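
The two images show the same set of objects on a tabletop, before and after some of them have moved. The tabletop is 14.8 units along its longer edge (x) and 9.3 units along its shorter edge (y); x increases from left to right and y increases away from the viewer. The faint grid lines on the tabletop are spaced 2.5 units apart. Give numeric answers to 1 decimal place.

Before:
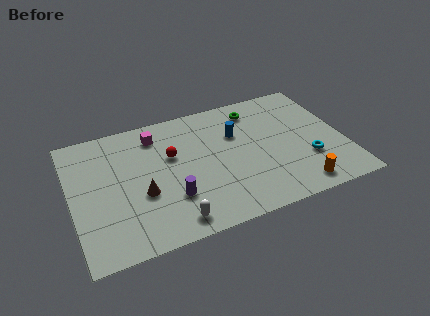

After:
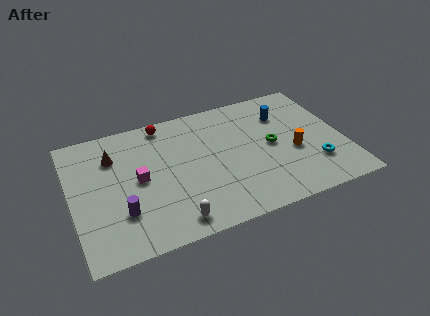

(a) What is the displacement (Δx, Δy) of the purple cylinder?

(-2.7, -0.1)

The purple cylinder started near (5.2, 2.8) and ended near (2.5, 2.7).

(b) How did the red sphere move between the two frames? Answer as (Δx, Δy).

(-0.2, 2.5)

The red sphere started near (5.5, 5.8) and ended near (5.3, 8.3).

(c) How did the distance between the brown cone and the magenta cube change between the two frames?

-1.7

Before: roughly 4.1 units apart; after: 2.4. That's 1.7 units closer together.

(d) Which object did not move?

the white capsule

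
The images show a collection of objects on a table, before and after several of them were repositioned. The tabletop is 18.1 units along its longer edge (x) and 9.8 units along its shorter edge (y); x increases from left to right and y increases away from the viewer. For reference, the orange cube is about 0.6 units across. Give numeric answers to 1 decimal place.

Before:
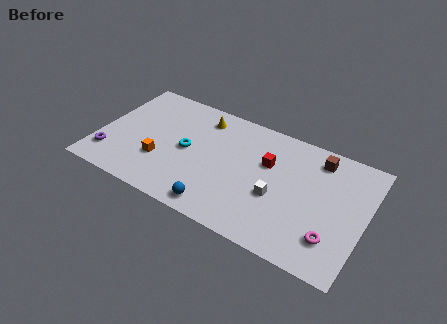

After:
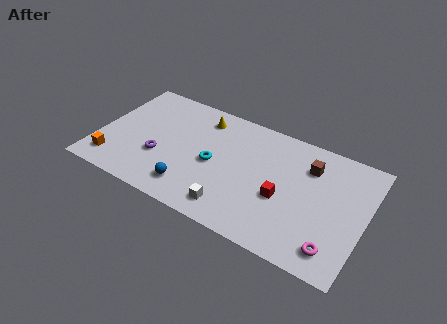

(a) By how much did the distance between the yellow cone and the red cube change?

+2.2

The distance was about 5.1 in the first image and 7.3 in the second, so they moved 2.2 units further apart.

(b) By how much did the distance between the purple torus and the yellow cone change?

-3.0

The distance was about 8.1 in the first image and 5.1 in the second, so they moved 3.0 units closer together.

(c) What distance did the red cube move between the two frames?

2.6

From (11.4, 6.3) to (12.7, 4.0), the red cube covered √(1.3² + 2.3²) ≈ 2.6 units.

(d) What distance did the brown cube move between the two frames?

1.0

The brown cube moved from about (14.6, 8.2) to (14.1, 7.3), a distance of √(0.5² + 0.9²) ≈ 1.0.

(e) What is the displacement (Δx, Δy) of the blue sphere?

(-2.0, 0.7)

The blue sphere started near (8.7, 1.2) and ended near (6.7, 1.9).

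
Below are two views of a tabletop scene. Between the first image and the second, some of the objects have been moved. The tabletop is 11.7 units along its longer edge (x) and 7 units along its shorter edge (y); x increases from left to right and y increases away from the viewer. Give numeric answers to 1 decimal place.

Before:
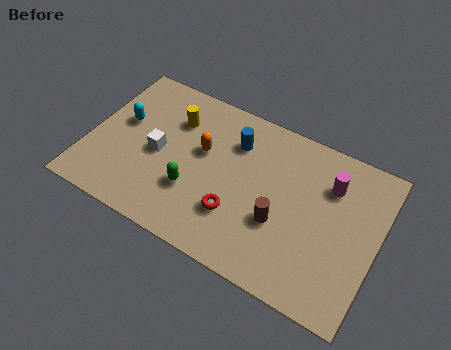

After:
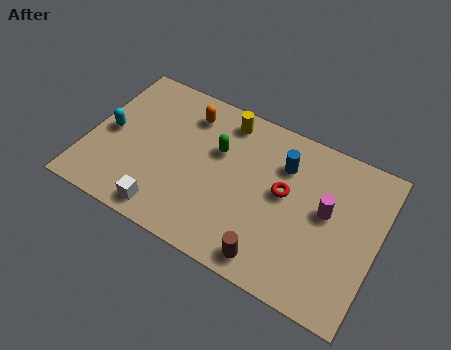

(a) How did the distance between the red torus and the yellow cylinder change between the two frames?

-0.8

Before: roughly 4.2 units apart; after: 3.4. That's 0.8 units closer together.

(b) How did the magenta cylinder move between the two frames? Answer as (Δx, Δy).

(0.0, -1.2)

From the two frames, the magenta cylinder sits at roughly (9.6, 5.1) before and (9.6, 3.9) after.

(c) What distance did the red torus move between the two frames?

2.5

The red torus moved from about (6.2, 2.1) to (7.9, 3.9), a distance of √(1.7² + 1.8²) ≈ 2.5.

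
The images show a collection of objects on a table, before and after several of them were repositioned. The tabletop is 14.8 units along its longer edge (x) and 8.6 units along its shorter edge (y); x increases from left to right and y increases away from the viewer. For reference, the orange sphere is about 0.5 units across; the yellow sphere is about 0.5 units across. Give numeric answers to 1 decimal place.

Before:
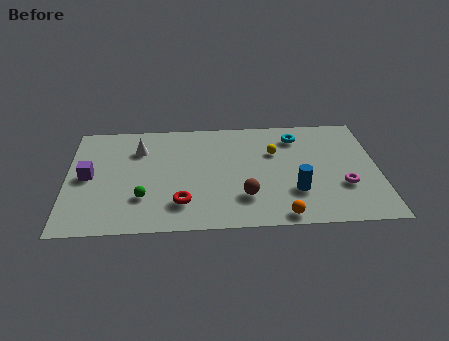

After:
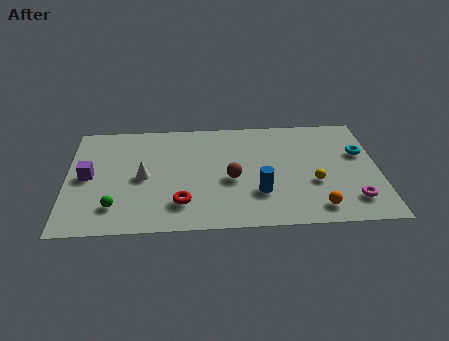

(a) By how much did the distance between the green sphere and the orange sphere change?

+2.8

Before: roughly 6.7 units apart; after: 9.5. That's 2.8 units further apart.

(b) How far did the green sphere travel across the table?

1.4

The green sphere moved from about (3.6, 2.5) to (2.3, 1.9), a distance of √(1.3² + 0.6²) ≈ 1.4.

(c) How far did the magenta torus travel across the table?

1.2

The magenta torus moved from about (13.1, 2.9) to (13.5, 1.8), a distance of √(0.4² + 1.1²) ≈ 1.2.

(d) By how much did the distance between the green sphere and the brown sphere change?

+1.0

Before: roughly 4.8 units apart; after: 5.8. That's 1.0 units further apart.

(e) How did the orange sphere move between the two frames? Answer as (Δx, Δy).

(1.7, 0.5)

From the two frames, the orange sphere sits at roughly (10.1, 0.8) before and (11.8, 1.3) after.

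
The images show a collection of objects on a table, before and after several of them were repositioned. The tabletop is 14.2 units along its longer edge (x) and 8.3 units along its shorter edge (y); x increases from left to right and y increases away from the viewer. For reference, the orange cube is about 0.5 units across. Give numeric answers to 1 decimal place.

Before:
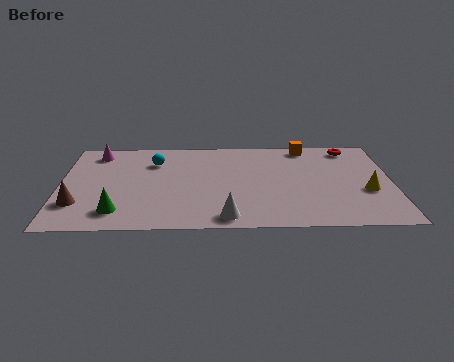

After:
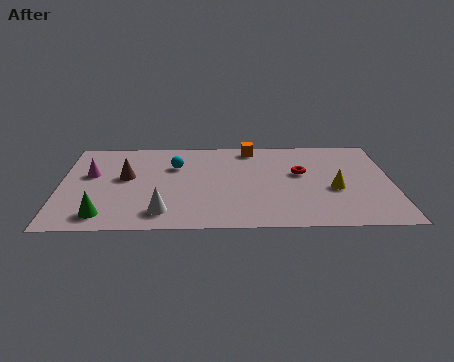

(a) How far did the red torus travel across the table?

3.2

The red torus moved from about (12.5, 7.2) to (10.3, 4.9), a distance of √(2.2² + 2.3²) ≈ 3.2.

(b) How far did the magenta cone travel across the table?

2.0

The magenta cone was near (1.5, 7.0) before and (1.3, 5.0) after, so it travelled √(0.2² + 2.0²) ≈ 2.0 units.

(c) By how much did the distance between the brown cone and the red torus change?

-5.2

Before: roughly 12.7 units apart; after: 7.5. That's 5.2 units closer together.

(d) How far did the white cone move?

2.7

The white cone moved from about (7.1, 1.0) to (4.4, 1.5), a distance of √(2.7² + 0.5²) ≈ 2.7.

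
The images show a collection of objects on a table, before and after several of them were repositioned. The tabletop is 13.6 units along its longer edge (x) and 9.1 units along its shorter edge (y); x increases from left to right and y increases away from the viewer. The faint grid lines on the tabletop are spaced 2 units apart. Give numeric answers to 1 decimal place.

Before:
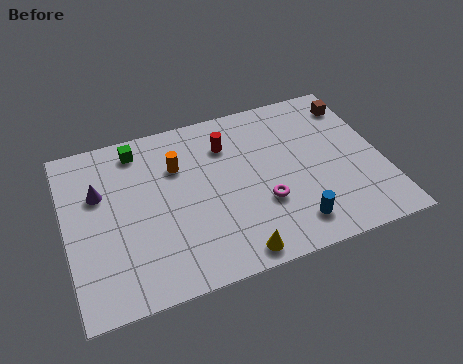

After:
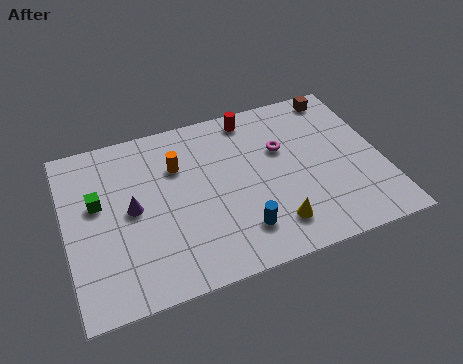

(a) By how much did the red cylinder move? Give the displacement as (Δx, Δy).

(1.2, 1.2)

From the two frames, the red cylinder sits at roughly (7.1, 6.8) before and (8.3, 8.0) after.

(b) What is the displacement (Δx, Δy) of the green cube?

(-1.9, -2.4)

The green cube was at about (3.3, 7.8) and moved to about (1.4, 5.4).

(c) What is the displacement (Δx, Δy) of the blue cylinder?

(-2.2, 0.4)

From the two frames, the blue cylinder sits at roughly (9.4, 1.6) before and (7.2, 2.0) after.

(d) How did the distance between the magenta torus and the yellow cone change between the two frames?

+1.4

Before: roughly 2.7 units apart; after: 4.1. That's 1.4 units further apart.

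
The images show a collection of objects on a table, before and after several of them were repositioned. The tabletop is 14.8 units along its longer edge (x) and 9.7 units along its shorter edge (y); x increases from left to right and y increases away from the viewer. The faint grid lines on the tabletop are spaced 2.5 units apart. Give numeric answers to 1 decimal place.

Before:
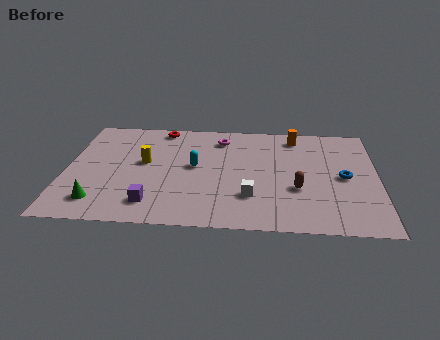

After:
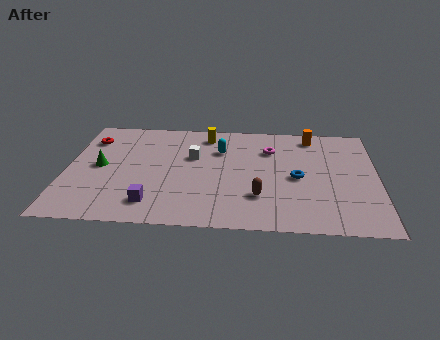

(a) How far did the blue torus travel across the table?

2.2

The blue torus moved from about (13.2, 4.7) to (11.0, 4.5), a distance of √(2.2² + 0.2²) ≈ 2.2.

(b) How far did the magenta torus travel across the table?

2.6

The magenta torus was near (7.3, 7.9) before and (9.7, 7.0) after, so it travelled √(2.4² + 0.9²) ≈ 2.6 units.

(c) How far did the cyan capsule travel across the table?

2.0

The cyan capsule moved from about (6.1, 5.2) to (7.3, 6.8), a distance of √(1.2² + 1.6²) ≈ 2.0.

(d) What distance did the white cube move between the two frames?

4.4

From (8.8, 2.7) to (6.0, 6.1), the white cube covered √(2.8² + 3.4²) ≈ 4.4 units.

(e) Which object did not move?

the purple cube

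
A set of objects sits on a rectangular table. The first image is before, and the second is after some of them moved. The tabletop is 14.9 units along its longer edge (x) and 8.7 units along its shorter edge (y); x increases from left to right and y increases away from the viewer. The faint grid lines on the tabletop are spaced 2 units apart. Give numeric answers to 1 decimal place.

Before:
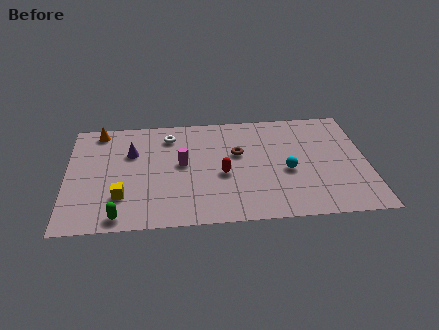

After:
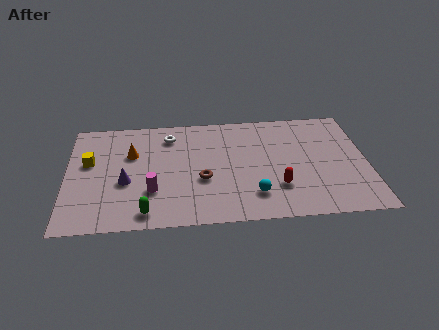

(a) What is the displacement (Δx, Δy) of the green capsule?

(1.3, 0.2)

The green capsule was at about (2.6, 0.9) and moved to about (3.9, 1.1).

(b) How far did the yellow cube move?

3.2

The yellow cube moved from about (2.7, 2.4) to (1.1, 5.2), a distance of √(1.6² + 2.8²) ≈ 3.2.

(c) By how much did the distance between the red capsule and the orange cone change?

+0.6

Before: roughly 7.3 units apart; after: 7.9. That's 0.6 units further apart.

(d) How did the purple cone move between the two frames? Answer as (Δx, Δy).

(-0.3, -2.3)

From the two frames, the purple cone sits at roughly (3.2, 5.8) before and (2.9, 3.5) after.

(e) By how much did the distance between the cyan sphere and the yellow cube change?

+0.4

The distance was about 8.3 in the first image and 8.7 in the second, so they moved 0.4 units further apart.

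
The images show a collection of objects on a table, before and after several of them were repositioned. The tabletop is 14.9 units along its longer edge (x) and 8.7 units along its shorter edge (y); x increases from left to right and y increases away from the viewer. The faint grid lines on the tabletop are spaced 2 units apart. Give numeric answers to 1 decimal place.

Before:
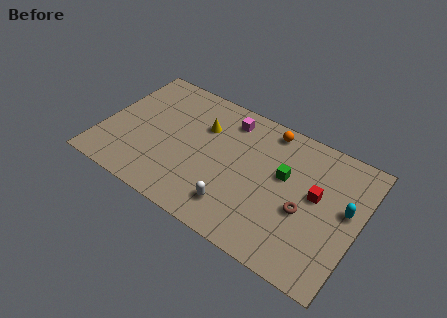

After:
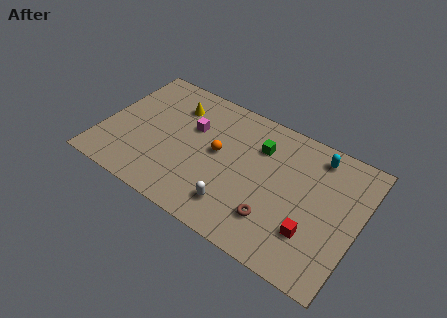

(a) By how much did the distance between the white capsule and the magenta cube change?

-0.6

The distance was about 5.6 in the first image and 5.0 in the second, so they moved 0.6 units closer together.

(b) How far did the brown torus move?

2.1

From (11.9, 3.6) to (10.4, 2.2), the brown torus covered √(1.5² + 1.4²) ≈ 2.1 units.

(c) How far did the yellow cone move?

1.9

The yellow cone was near (5.6, 6.0) before and (3.8, 6.6) after, so it travelled √(1.8² + 0.6²) ≈ 1.9 units.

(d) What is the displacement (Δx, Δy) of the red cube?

(0.1, -2.4)

From the two frames, the red cube sits at roughly (12.4, 4.9) before and (12.5, 2.5) after.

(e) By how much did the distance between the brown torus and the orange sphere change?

-0.4

Before: roughly 4.9 units apart; after: 4.5. That's 0.4 units closer together.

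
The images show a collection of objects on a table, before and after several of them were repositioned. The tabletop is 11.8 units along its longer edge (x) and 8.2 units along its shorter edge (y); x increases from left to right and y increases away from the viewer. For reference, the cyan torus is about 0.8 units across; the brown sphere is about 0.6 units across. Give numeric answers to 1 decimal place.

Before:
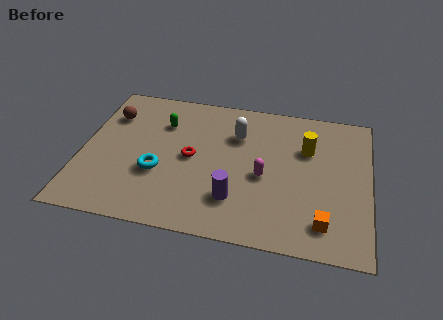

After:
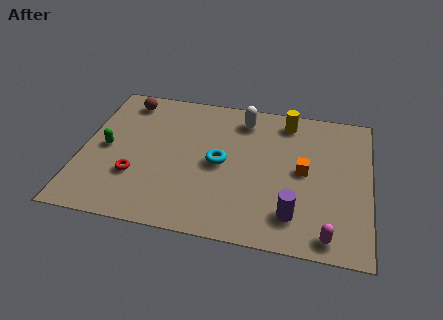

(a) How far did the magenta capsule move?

3.8

The magenta capsule was near (7.5, 3.6) before and (10.2, 0.9) after, so it travelled √(2.7² + 2.7²) ≈ 3.8 units.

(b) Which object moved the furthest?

the magenta capsule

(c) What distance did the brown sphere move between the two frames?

1.2

From (1.0, 6.0) to (1.6, 7.0), the brown sphere covered √(0.6² + 1.0²) ≈ 1.2 units.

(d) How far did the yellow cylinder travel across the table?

1.7

The yellow cylinder was near (9.2, 5.5) before and (8.3, 7.0) after, so it travelled √(0.9² + 1.5²) ≈ 1.7 units.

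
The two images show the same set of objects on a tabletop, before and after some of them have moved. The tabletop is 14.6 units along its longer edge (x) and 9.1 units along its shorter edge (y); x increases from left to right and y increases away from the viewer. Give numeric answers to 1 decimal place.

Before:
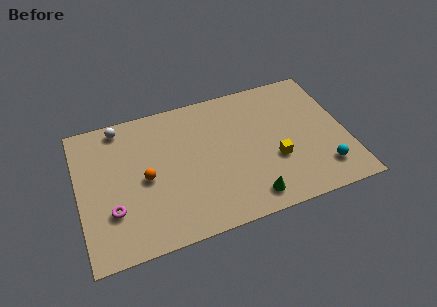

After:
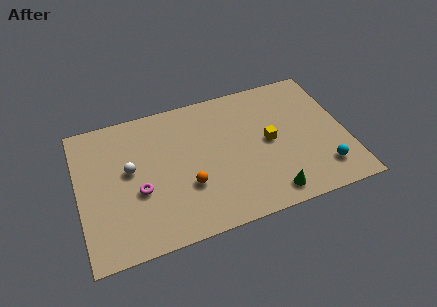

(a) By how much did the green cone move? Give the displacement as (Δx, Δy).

(1.1, -0.1)

The green cone was at about (9.0, 1.3) and moved to about (10.1, 1.2).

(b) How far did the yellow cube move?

1.3

From (10.6, 3.3) to (10.4, 4.6), the yellow cube covered √(0.2² + 1.3²) ≈ 1.3 units.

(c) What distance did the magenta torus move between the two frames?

1.7

The magenta torus was near (1.7, 2.8) before and (3.2, 3.6) after, so it travelled √(1.5² + 0.8²) ≈ 1.7 units.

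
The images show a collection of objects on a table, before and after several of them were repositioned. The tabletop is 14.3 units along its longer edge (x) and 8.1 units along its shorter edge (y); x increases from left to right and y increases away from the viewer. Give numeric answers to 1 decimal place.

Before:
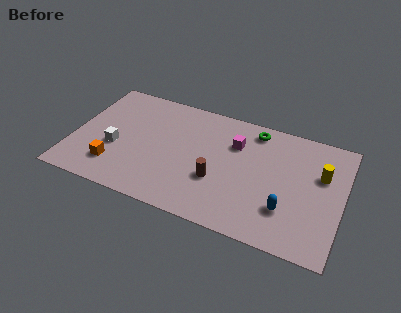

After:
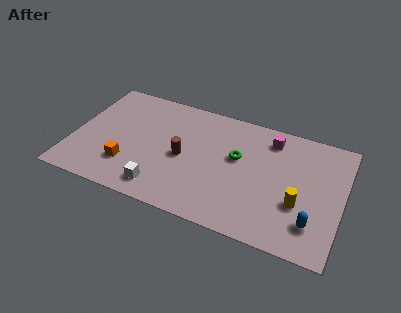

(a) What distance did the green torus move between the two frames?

2.3

The green torus was near (9.4, 7.0) before and (8.7, 4.8) after, so it travelled √(0.7² + 2.2²) ≈ 2.3 units.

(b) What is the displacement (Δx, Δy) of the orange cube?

(0.7, 0.3)

The orange cube was at about (2.4, 1.9) and moved to about (3.1, 2.2).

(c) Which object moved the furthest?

the white cube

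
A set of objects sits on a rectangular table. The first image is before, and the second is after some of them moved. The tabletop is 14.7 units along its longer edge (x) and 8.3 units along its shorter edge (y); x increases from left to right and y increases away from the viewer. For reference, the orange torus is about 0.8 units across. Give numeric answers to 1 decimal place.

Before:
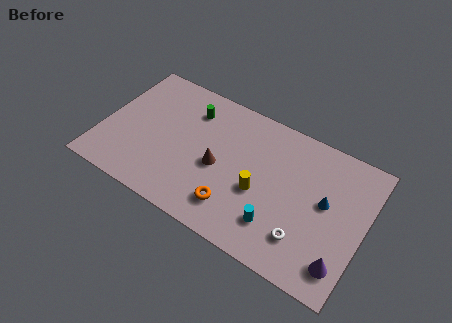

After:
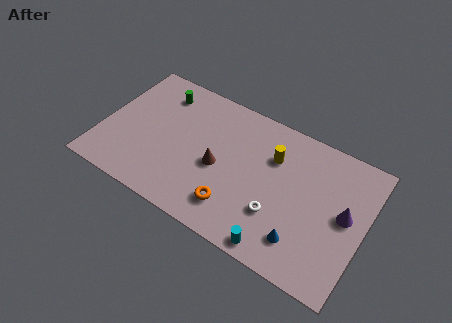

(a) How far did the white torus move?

1.7

The white torus was near (11.7, 2.0) before and (10.1, 2.6) after, so it travelled √(1.6² + 0.6²) ≈ 1.7 units.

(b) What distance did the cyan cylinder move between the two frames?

1.2

The cyan cylinder moved from about (10.2, 2.0) to (10.4, 0.8), a distance of √(0.2² + 1.2²) ≈ 1.2.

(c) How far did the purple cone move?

2.8

The purple cone was near (13.8, 1.6) before and (13.6, 4.4) after, so it travelled √(0.2² + 2.8²) ≈ 2.8 units.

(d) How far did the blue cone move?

2.9

The blue cone moved from about (12.5, 4.6) to (11.6, 1.8), a distance of √(0.9² + 2.8²) ≈ 2.9.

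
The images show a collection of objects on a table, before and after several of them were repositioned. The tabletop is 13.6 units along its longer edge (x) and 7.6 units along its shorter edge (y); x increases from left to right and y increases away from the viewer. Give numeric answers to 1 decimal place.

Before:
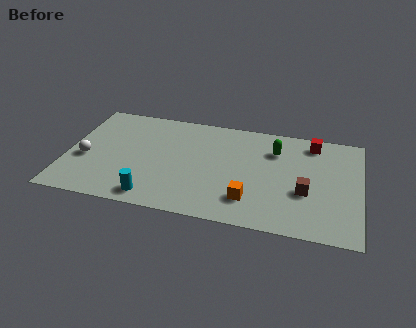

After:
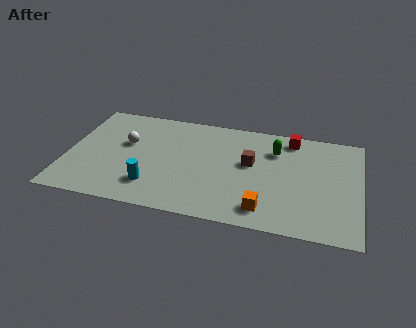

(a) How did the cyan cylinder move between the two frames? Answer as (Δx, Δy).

(-0.1, 0.8)

The cyan cylinder started near (4.2, 1.0) and ended near (4.1, 1.8).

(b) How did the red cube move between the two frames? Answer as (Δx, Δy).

(-1.0, 0.1)

From the two frames, the red cube sits at roughly (11.3, 6.5) before and (10.3, 6.6) after.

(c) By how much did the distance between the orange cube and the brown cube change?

+0.5

They were about 2.7 units apart before and 3.2 after — 0.5 units further apart.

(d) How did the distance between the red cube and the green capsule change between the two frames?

-0.7

They were about 1.9 units apart before and 1.2 after — 0.7 units closer together.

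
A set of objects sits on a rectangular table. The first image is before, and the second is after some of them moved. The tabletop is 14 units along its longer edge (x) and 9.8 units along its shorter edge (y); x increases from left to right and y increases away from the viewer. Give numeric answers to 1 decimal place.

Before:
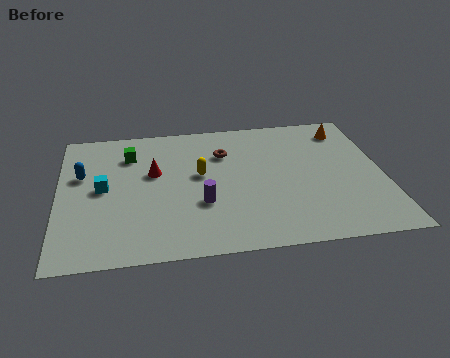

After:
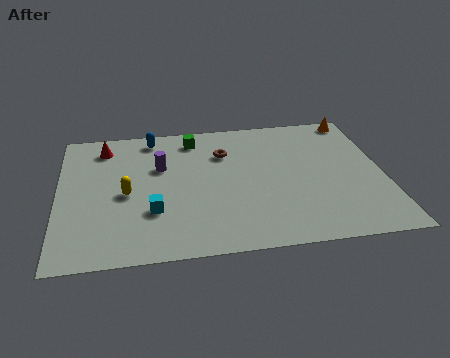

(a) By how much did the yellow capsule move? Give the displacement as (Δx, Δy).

(-3.2, -1.0)

From the two frames, the yellow capsule sits at roughly (6.1, 5.5) before and (2.9, 4.5) after.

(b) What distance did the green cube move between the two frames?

2.9

The green cube moved from about (3.1, 7.4) to (5.9, 8.3), a distance of √(2.8² + 0.9²) ≈ 2.9.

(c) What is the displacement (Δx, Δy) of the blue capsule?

(3.1, 2.5)

The blue capsule was at about (1.0, 6.1) and moved to about (4.1, 8.6).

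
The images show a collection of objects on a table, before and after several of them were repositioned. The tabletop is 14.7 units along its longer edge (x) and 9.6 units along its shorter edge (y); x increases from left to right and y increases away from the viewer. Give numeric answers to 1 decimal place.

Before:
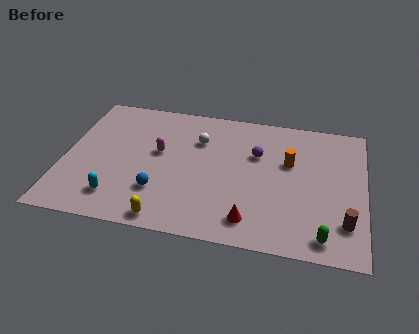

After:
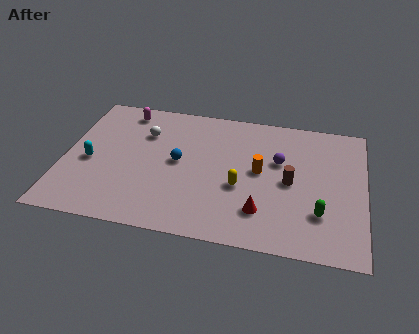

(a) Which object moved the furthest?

the yellow capsule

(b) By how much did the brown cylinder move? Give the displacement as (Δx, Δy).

(-2.7, 2.3)

From the two frames, the brown cylinder sits at roughly (13.8, 2.3) before and (11.1, 4.6) after.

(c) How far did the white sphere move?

2.7

From (6.5, 6.8) to (3.8, 6.8), the white sphere covered √(2.7² + 0.0²) ≈ 2.7 units.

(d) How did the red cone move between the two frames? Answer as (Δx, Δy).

(0.5, 0.7)

From the two frames, the red cone sits at roughly (9.3, 1.6) before and (9.8, 2.3) after.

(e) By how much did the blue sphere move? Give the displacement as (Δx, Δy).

(0.8, 2.3)

The blue sphere started near (4.8, 2.7) and ended near (5.6, 5.0).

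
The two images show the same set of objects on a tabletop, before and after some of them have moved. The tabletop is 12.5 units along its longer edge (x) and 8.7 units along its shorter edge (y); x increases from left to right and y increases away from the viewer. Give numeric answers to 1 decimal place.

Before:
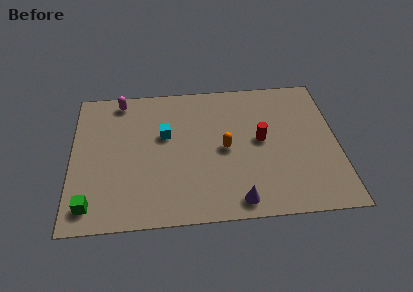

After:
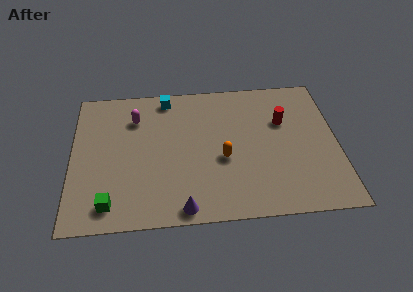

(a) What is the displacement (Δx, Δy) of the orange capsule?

(-0.1, -0.6)

The orange capsule started near (7.2, 4.2) and ended near (7.1, 3.6).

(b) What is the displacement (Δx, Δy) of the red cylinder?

(1.1, 1.1)

The red cylinder was at about (8.9, 4.6) and moved to about (10.0, 5.7).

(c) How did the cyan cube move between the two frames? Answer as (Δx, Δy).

(0.1, 2.4)

From the two frames, the cyan cube sits at roughly (4.4, 5.3) before and (4.5, 7.7) after.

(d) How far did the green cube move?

0.9

From (0.9, 1.3) to (1.8, 1.3), the green cube covered √(0.9² + 0.0²) ≈ 0.9 units.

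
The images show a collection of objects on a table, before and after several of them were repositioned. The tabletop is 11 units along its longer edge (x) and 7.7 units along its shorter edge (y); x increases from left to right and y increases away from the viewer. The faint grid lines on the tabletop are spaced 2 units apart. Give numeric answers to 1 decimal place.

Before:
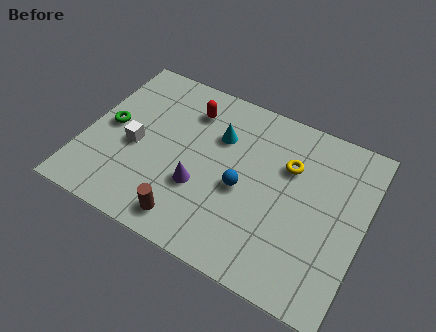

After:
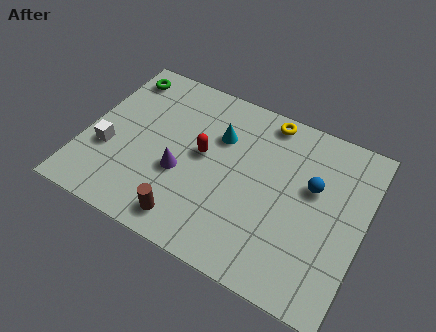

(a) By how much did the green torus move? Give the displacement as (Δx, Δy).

(0.0, 2.6)

The green torus started near (0.9, 3.9) and ended near (0.9, 6.5).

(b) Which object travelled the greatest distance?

the blue sphere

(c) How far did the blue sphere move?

2.9

From (6.3, 3.4) to (8.9, 4.7), the blue sphere covered √(2.6² + 1.3²) ≈ 2.9 units.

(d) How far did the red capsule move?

2.0

The red capsule moved from about (3.8, 6.0) to (4.6, 4.2), a distance of √(0.8² + 1.8²) ≈ 2.0.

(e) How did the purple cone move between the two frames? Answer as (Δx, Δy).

(-0.8, 0.3)

The purple cone was at about (4.7, 2.7) and moved to about (3.9, 3.0).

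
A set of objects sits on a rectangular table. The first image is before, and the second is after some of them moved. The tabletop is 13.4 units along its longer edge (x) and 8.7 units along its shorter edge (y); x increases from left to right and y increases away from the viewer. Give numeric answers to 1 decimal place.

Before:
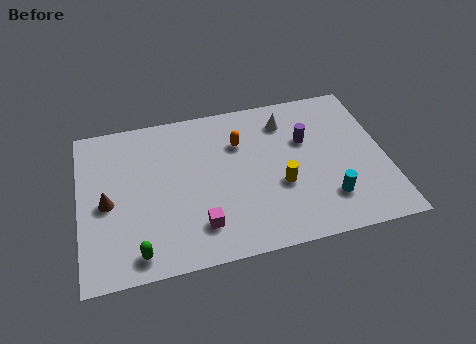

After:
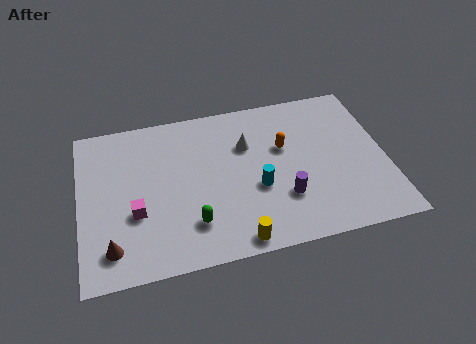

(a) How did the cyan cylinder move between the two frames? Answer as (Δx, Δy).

(-3.0, 1.3)

From the two frames, the cyan cylinder sits at roughly (10.7, 2.1) before and (7.7, 3.4) after.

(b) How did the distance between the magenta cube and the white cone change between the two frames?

-0.8

Before: roughly 6.5 units apart; after: 5.7. That's 0.8 units closer together.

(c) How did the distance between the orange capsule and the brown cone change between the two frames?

+2.3

The distance was about 6.3 in the first image and 8.6 in the second, so they moved 2.3 units further apart.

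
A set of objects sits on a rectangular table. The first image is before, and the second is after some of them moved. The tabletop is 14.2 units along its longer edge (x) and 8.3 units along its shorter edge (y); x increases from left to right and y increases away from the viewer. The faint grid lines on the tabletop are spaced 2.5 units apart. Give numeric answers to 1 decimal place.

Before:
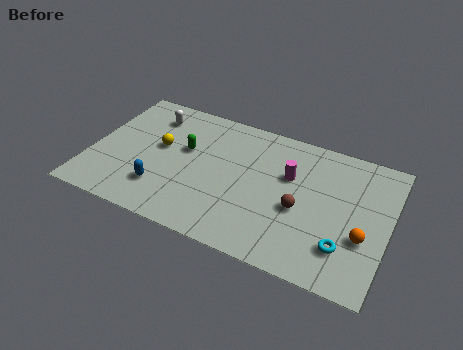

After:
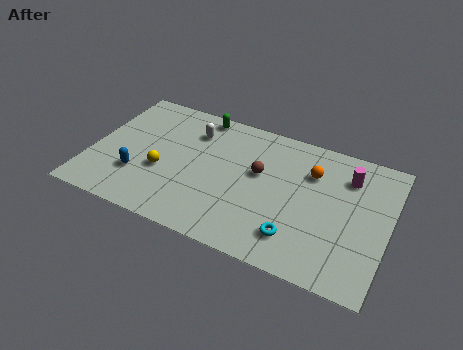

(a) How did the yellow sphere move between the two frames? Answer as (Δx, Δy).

(0.3, -1.5)

From the two frames, the yellow sphere sits at roughly (3.2, 4.7) before and (3.5, 3.2) after.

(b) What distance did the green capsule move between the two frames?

2.5

From (4.4, 5.0) to (4.8, 7.5), the green capsule covered √(0.4² + 2.5²) ≈ 2.5 units.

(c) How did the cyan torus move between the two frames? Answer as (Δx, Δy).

(-2.2, -0.3)

The cyan torus was at about (12.3, 2.1) and moved to about (10.1, 1.8).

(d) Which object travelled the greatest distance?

the orange sphere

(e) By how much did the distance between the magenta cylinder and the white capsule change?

+0.5

Before: roughly 7.0 units apart; after: 7.5. That's 0.5 units further apart.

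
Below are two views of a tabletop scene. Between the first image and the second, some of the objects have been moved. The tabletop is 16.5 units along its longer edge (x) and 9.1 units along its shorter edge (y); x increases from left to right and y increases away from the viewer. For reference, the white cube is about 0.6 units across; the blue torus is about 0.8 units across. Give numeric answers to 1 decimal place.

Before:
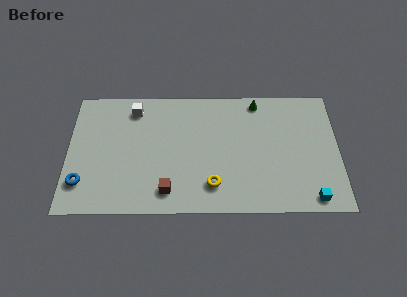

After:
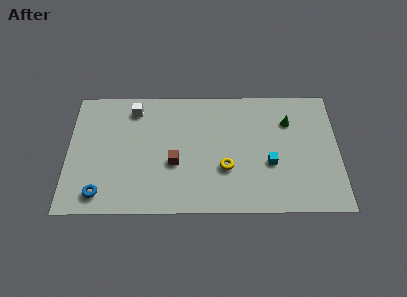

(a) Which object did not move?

the white cube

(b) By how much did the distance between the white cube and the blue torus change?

+0.3

They were about 6.2 units apart before and 6.5 after — 0.3 units further apart.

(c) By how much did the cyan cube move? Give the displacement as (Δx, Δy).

(-2.5, 2.5)

The cyan cube was at about (14.8, 1.0) and moved to about (12.3, 3.5).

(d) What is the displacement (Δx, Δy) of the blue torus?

(1.1, -0.8)

The blue torus was at about (0.9, 2.2) and moved to about (2.0, 1.4).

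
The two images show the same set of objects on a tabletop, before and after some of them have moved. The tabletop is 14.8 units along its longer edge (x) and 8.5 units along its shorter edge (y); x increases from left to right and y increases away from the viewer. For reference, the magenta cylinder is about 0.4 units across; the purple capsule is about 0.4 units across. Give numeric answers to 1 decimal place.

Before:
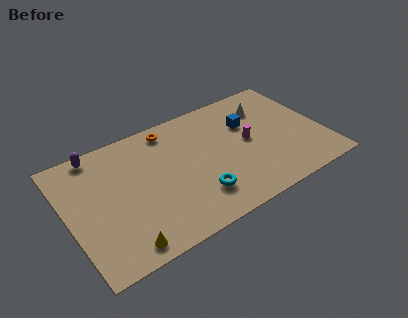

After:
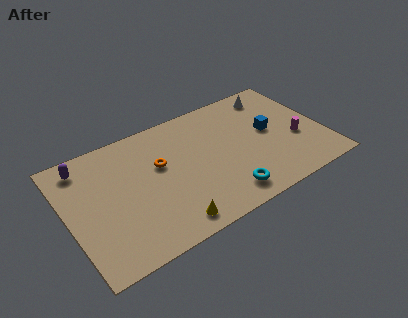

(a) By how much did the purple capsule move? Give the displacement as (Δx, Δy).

(-0.8, -0.5)

From the two frames, the purple capsule sits at roughly (2.1, 7.7) before and (1.3, 7.2) after.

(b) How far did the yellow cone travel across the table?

2.7

The yellow cone moved from about (2.6, 1.0) to (5.3, 1.1), a distance of √(2.7² + 0.1²) ≈ 2.7.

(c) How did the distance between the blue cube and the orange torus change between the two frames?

+1.7

Before: roughly 4.7 units apart; after: 6.4. That's 1.7 units further apart.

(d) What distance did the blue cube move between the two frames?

1.6

From (10.7, 5.7) to (11.8, 4.6), the blue cube covered √(1.1² + 1.1²) ≈ 1.6 units.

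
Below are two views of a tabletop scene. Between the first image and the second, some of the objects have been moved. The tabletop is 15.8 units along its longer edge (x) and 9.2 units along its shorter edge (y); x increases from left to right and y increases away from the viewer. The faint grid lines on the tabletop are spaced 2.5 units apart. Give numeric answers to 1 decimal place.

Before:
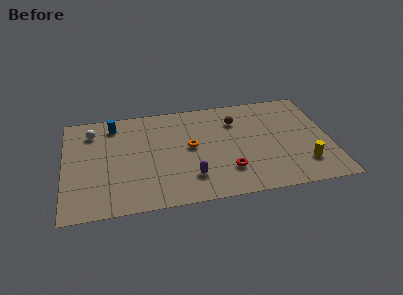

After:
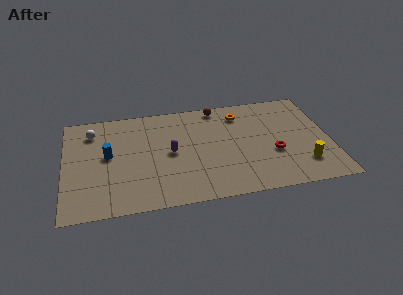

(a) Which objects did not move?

the white sphere and the yellow cylinder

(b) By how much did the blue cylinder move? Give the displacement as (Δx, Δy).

(-0.4, -2.7)

The blue cylinder was at about (3.0, 7.7) and moved to about (2.6, 5.0).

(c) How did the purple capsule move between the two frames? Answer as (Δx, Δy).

(-1.1, 2.4)

The purple capsule was at about (7.4, 2.2) and moved to about (6.3, 4.6).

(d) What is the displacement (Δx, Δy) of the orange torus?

(3.1, 2.5)

The orange torus was at about (7.5, 4.9) and moved to about (10.6, 7.4).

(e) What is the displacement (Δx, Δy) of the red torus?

(2.8, 1.1)

The red torus was at about (9.6, 2.4) and moved to about (12.4, 3.5).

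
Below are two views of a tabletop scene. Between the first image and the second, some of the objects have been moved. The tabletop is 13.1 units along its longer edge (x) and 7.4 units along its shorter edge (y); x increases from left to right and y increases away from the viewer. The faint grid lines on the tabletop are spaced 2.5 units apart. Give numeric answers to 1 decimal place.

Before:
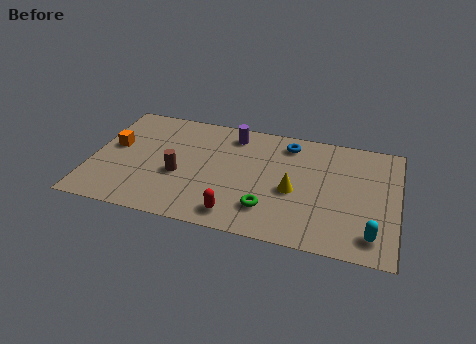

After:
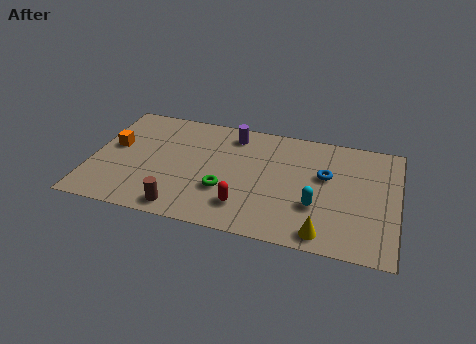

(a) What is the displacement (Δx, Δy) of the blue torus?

(1.7, -1.7)

The blue torus was at about (8.3, 6.2) and moved to about (10.0, 4.5).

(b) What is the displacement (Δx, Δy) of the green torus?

(-1.9, 0.7)

The green torus was at about (7.7, 1.8) and moved to about (5.8, 2.5).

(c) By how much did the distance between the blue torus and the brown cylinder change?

+1.4

Before: roughly 5.5 units apart; after: 6.9. That's 1.4 units further apart.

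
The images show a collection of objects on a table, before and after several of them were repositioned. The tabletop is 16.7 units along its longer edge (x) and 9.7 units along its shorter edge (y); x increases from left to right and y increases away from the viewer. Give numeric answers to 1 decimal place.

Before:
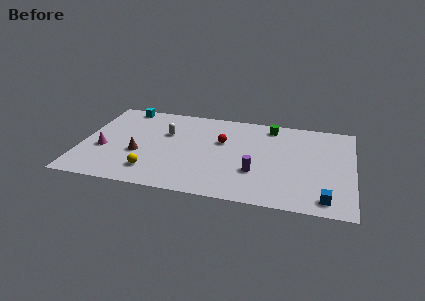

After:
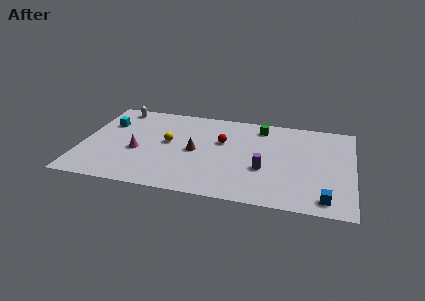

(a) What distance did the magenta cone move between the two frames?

2.1

The magenta cone moved from about (1.4, 3.8) to (3.5, 4.0), a distance of √(2.1² + 0.2²) ≈ 2.1.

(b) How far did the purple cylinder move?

0.6

The purple cylinder moved from about (10.8, 3.2) to (11.3, 3.6), a distance of √(0.5² + 0.4²) ≈ 0.6.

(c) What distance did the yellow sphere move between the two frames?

3.4

The yellow sphere moved from about (4.5, 2.0) to (5.3, 5.3), a distance of √(0.8² + 3.3²) ≈ 3.4.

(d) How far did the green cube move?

0.6

The green cube was near (11.5, 8.4) before and (10.9, 8.2) after, so it travelled √(0.6² + 0.2²) ≈ 0.6 units.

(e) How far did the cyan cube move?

2.3

The cyan cube was near (2.3, 8.8) before and (1.4, 6.7) after, so it travelled √(0.9² + 2.1²) ≈ 2.3 units.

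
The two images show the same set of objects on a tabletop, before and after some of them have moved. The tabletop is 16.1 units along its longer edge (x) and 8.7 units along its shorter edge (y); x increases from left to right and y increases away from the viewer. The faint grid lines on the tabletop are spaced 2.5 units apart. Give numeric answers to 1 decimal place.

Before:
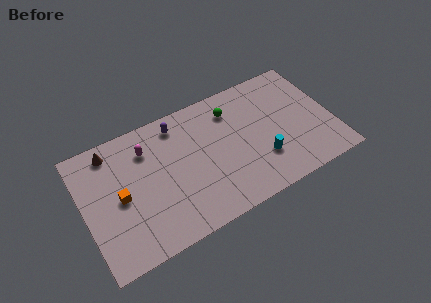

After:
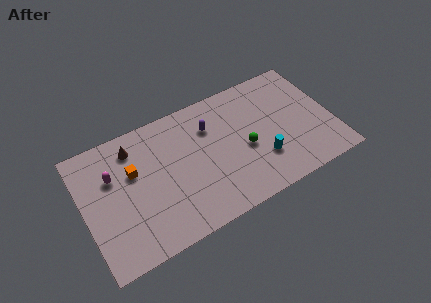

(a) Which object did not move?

the cyan cylinder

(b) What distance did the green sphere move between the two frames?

3.0

From (9.9, 6.8) to (10.4, 3.8), the green sphere covered √(0.5² + 3.0²) ≈ 3.0 units.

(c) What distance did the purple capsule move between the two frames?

2.3

The purple capsule moved from about (6.4, 7.4) to (8.4, 6.3), a distance of √(2.0² + 1.1²) ≈ 2.3.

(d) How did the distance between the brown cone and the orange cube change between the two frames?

-1.7

The distance was about 3.3 in the first image and 1.6 in the second, so they moved 1.7 units closer together.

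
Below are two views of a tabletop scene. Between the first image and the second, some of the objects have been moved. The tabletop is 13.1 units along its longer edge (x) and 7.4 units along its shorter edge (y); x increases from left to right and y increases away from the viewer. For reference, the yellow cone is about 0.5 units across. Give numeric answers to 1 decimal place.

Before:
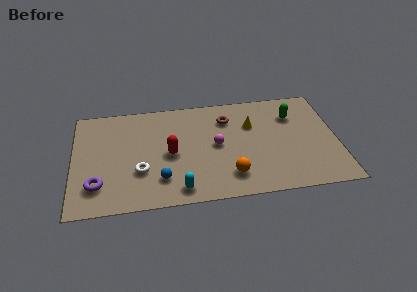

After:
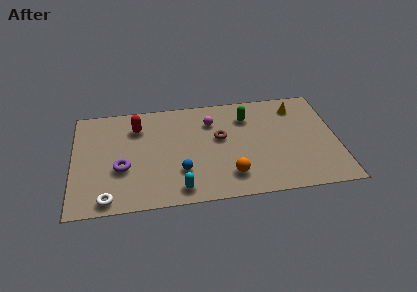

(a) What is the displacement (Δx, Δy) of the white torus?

(-1.6, -1.7)

The white torus started near (3.3, 2.5) and ended near (1.7, 0.8).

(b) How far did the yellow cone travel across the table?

2.5

From (8.9, 5.0) to (11.2, 6.0), the yellow cone covered √(2.3² + 1.0²) ≈ 2.5 units.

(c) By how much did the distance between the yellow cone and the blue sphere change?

+1.4

Before: roughly 5.6 units apart; after: 7.0. That's 1.4 units further apart.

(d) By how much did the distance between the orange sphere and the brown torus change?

-1.3

The distance was about 4.0 in the first image and 2.7 in the second, so they moved 1.3 units closer together.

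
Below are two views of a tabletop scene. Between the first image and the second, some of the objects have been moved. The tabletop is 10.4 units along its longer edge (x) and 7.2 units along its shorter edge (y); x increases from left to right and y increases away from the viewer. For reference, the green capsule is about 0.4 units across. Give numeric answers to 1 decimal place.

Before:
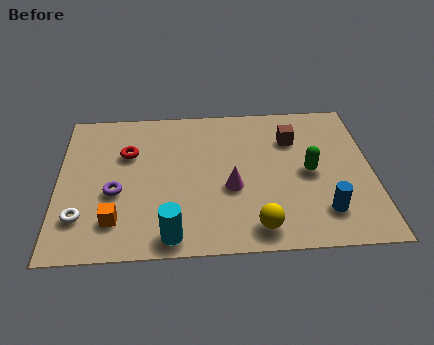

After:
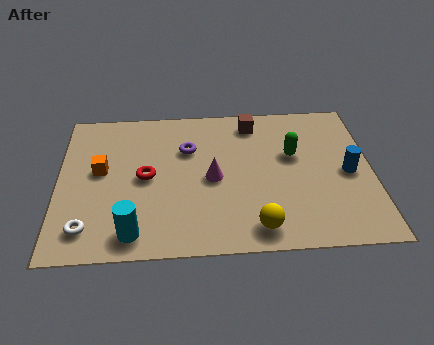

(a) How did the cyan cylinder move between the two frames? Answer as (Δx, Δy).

(-1.2, 0.2)

The cyan cylinder started near (3.7, 0.8) and ended near (2.5, 1.0).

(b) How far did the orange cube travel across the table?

2.5

The orange cube moved from about (1.9, 1.6) to (1.4, 4.0), a distance of √(0.5² + 2.4²) ≈ 2.5.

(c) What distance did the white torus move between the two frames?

0.5

The white torus moved from about (0.8, 1.8) to (1.0, 1.3), a distance of √(0.2² + 0.5²) ≈ 0.5.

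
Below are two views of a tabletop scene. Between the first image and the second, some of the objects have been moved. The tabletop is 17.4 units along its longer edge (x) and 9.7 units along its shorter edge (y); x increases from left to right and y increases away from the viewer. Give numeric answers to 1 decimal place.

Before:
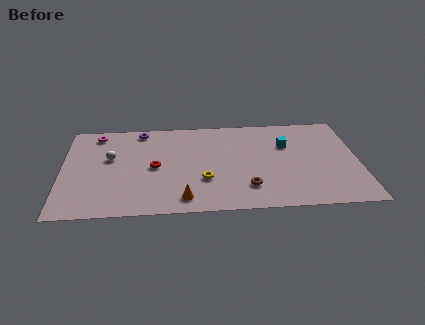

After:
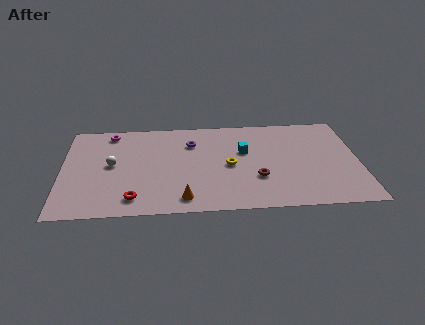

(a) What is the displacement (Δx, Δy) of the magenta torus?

(0.8, 0.1)

The magenta torus started near (2.0, 8.4) and ended near (2.8, 8.5).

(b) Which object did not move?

the orange cone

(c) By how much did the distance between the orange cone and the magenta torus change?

-0.4

Before: roughly 8.7 units apart; after: 8.3. That's 0.4 units closer together.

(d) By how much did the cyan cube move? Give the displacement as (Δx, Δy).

(-2.5, -0.5)

The cyan cube started near (13.2, 6.5) and ended near (10.7, 6.0).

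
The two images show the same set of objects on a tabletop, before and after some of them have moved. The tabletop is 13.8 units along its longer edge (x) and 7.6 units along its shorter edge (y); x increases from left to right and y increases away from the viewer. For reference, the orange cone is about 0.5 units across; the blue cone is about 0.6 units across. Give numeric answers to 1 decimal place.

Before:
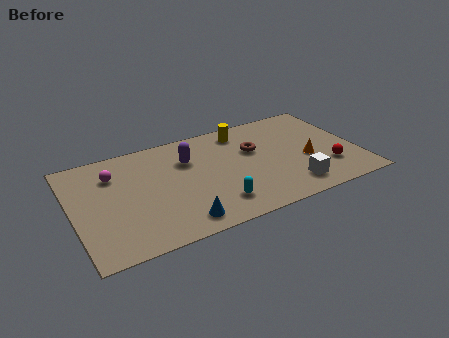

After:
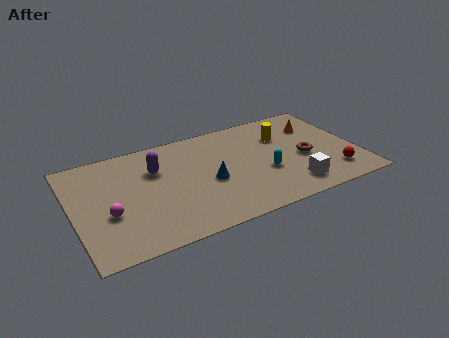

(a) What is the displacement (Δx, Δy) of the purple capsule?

(-1.6, -0.1)

From the two frames, the purple capsule sits at roughly (5.7, 5.3) before and (4.1, 5.2) after.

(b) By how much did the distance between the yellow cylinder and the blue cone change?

-2.1

The distance was about 6.5 in the first image and 4.4 in the second, so they moved 2.1 units closer together.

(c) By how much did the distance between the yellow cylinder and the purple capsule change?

+3.3

They were about 3.0 units apart before and 6.3 after — 3.3 units further apart.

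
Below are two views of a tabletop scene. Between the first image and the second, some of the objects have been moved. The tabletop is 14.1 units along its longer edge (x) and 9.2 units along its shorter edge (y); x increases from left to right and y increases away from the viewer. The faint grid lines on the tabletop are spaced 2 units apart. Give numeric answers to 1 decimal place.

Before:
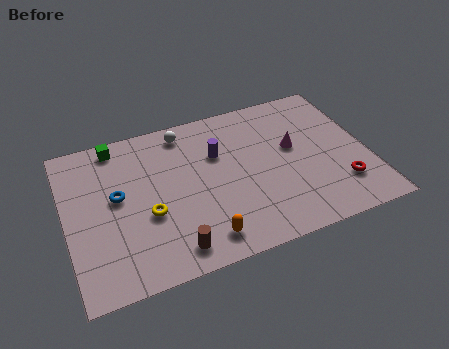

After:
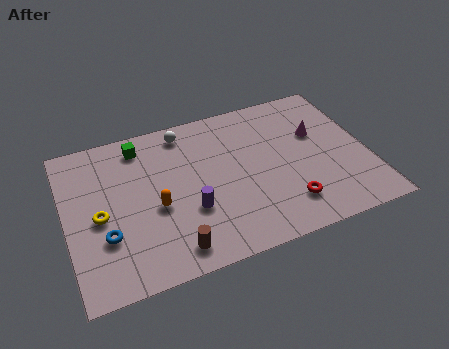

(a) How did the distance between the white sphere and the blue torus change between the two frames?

+2.0

They were about 4.5 units apart before and 6.5 after — 2.0 units further apart.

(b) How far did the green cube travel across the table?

1.2

The green cube was near (2.6, 8.2) before and (3.7, 7.8) after, so it travelled √(1.1² + 0.4²) ≈ 1.2 units.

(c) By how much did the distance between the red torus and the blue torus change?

-2.2

The distance was about 10.6 in the first image and 8.4 in the second, so they moved 2.2 units closer together.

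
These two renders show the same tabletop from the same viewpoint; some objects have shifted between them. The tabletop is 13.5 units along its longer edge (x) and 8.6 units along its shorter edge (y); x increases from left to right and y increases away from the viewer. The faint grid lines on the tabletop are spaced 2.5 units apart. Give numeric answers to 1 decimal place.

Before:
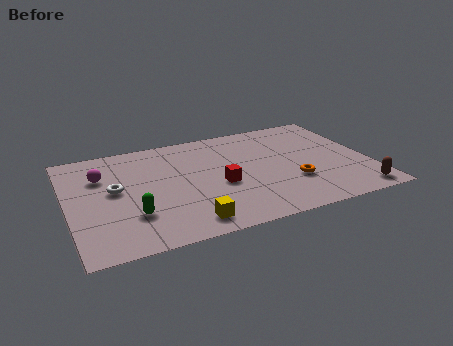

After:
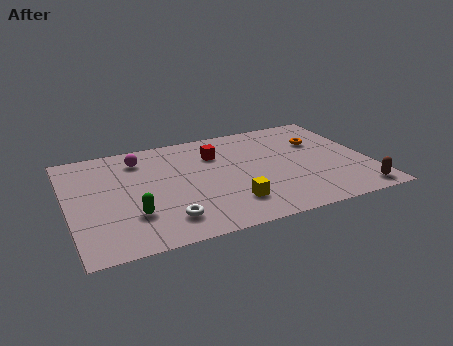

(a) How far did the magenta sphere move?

2.0

The magenta sphere moved from about (1.6, 6.0) to (3.4, 6.9), a distance of √(1.8² + 0.9²) ≈ 2.0.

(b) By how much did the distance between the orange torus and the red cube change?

+1.4

The distance was about 3.3 in the first image and 4.7 in the second, so they moved 1.4 units further apart.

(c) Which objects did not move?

the green capsule and the brown capsule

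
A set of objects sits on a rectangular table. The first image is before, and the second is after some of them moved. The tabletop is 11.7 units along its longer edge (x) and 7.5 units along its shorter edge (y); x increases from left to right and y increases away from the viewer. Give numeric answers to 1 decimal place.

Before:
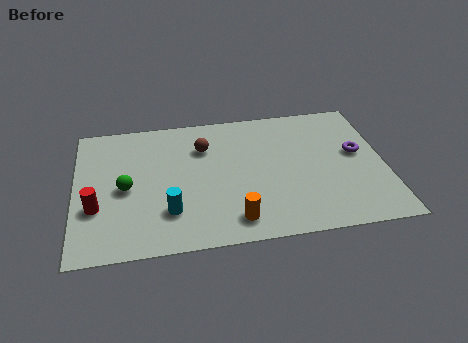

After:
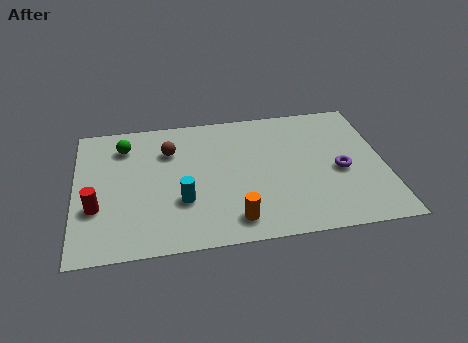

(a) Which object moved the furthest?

the green sphere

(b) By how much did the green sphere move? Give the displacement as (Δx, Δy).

(0.0, 2.4)

The green sphere started near (1.9, 3.5) and ended near (1.9, 5.9).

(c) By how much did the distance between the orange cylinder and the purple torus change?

-1.1

Before: roughly 5.7 units apart; after: 4.6. That's 1.1 units closer together.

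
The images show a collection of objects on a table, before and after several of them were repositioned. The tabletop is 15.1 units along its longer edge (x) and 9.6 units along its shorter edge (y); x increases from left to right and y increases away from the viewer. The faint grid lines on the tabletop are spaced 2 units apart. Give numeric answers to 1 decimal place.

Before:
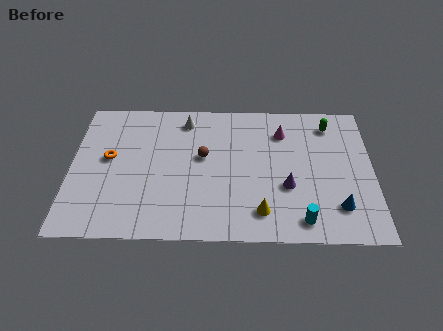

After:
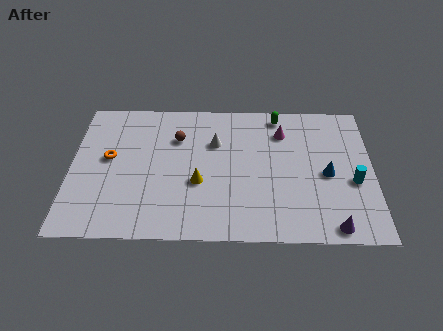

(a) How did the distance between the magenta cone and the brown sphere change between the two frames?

+0.9

They were about 4.4 units apart before and 5.3 after — 0.9 units further apart.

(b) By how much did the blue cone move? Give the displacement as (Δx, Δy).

(-0.5, 2.2)

From the two frames, the blue cone sits at roughly (13.3, 2.2) before and (12.8, 4.4) after.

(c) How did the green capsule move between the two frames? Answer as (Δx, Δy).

(-2.6, 0.6)

The green capsule was at about (13.0, 7.9) and moved to about (10.4, 8.5).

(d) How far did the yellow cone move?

3.6

From (9.5, 1.8) to (6.4, 3.7), the yellow cone covered √(3.1² + 1.9²) ≈ 3.6 units.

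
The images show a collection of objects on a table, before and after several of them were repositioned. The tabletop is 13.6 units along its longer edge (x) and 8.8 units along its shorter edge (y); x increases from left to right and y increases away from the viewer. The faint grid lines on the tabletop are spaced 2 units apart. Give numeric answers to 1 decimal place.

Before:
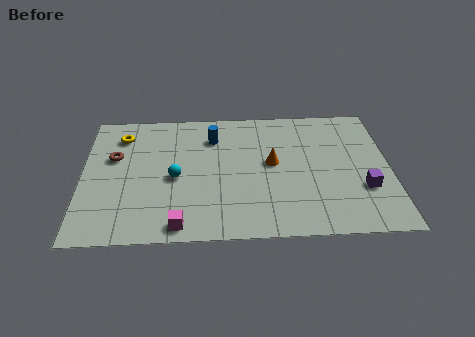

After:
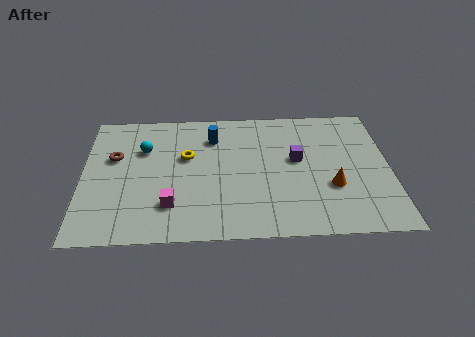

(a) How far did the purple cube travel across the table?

3.6

The purple cube was near (12.4, 2.9) before and (9.5, 5.0) after, so it travelled √(2.9² + 2.1²) ≈ 3.6 units.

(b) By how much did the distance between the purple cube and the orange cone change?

-2.0

Before: roughly 4.4 units apart; after: 2.4. That's 2.0 units closer together.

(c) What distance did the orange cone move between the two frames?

3.1

From (8.4, 4.8) to (11.0, 3.1), the orange cone covered √(2.6² + 1.7²) ≈ 3.1 units.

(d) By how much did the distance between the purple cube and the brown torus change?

-3.2

They were about 11.3 units apart before and 8.1 after — 3.2 units closer together.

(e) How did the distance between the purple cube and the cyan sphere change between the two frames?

-1.5

Before: roughly 8.4 units apart; after: 6.9. That's 1.5 units closer together.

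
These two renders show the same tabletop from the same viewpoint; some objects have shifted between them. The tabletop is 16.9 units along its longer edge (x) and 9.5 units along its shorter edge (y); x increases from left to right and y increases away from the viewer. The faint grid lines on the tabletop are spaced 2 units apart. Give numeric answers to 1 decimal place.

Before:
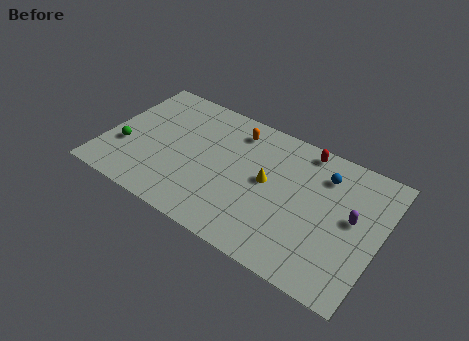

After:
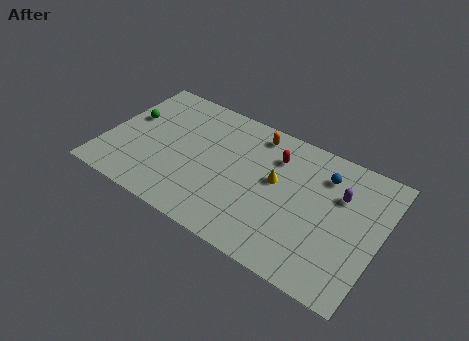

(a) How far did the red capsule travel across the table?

2.1

From (11.8, 8.5) to (10.2, 7.1), the red capsule covered √(1.6² + 1.4²) ≈ 2.1 units.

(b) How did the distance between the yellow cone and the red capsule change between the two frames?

-2.1

Before: roughly 3.8 units apart; after: 1.7. That's 2.1 units closer together.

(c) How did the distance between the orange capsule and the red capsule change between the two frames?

-2.5

They were about 4.3 units apart before and 1.8 after — 2.5 units closer together.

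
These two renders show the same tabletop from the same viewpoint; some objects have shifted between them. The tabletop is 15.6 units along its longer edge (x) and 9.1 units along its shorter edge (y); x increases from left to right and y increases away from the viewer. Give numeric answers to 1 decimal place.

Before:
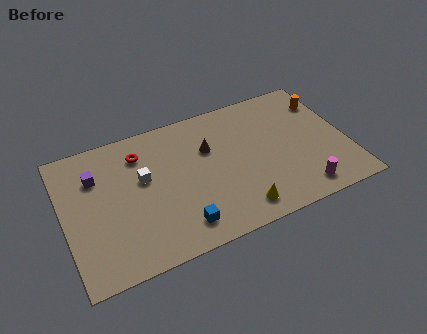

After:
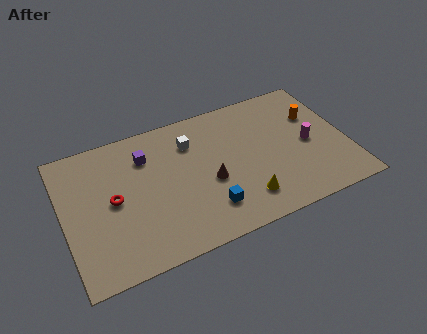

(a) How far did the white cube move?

3.1

From (4.4, 5.4) to (7.2, 6.8), the white cube covered √(2.8² + 1.4²) ≈ 3.1 units.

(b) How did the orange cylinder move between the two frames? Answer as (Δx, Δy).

(-0.7, -0.8)

From the two frames, the orange cylinder sits at roughly (14.8, 6.9) before and (14.1, 6.1) after.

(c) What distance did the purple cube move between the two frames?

2.8

The purple cube was near (1.9, 6.5) before and (4.7, 6.8) after, so it travelled √(2.8² + 0.3²) ≈ 2.8 units.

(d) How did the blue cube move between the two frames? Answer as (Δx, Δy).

(1.6, 0.5)

The blue cube was at about (6.0, 1.6) and moved to about (7.6, 2.1).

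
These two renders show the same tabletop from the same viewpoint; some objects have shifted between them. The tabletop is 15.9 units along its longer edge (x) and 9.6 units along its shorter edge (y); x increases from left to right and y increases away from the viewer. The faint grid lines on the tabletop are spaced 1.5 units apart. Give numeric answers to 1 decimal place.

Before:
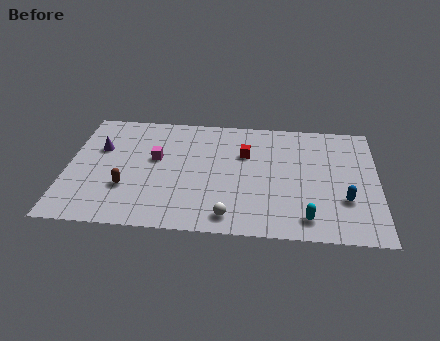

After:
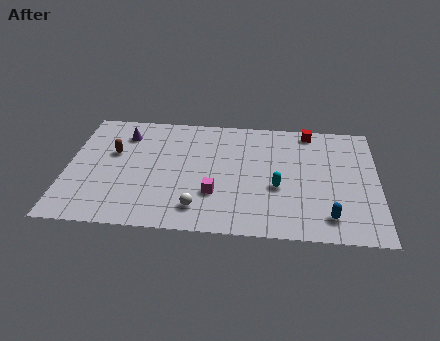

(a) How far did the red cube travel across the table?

4.0

The red cube moved from about (9.1, 6.4) to (12.4, 8.6), a distance of √(3.3² + 2.2²) ≈ 4.0.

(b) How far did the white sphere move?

1.7

The white sphere moved from about (8.4, 1.3) to (6.8, 1.8), a distance of √(1.6² + 0.5²) ≈ 1.7.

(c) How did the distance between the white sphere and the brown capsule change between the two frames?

+0.5

Before: roughly 5.6 units apart; after: 6.1. That's 0.5 units further apart.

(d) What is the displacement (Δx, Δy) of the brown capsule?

(-0.8, 2.8)

The brown capsule started near (3.1, 3.1) and ended near (2.3, 5.9).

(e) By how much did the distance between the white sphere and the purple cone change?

-1.4

They were about 8.4 units apart before and 7.0 after — 1.4 units closer together.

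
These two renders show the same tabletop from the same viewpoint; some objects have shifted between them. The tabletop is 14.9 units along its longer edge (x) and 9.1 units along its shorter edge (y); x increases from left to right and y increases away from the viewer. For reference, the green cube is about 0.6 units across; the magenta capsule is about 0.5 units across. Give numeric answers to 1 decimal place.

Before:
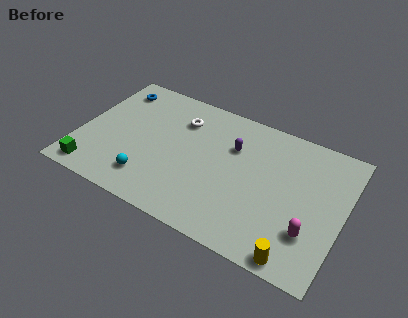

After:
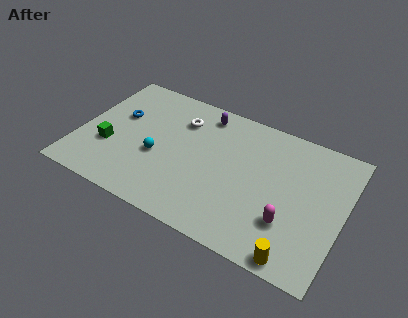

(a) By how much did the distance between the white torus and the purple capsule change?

-1.6

Before: roughly 3.2 units apart; after: 1.6. That's 1.6 units closer together.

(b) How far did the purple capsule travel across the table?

2.5

The purple capsule was near (8.5, 6.2) before and (6.6, 7.8) after, so it travelled √(1.9² + 1.6²) ≈ 2.5 units.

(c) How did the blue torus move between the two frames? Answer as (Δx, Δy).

(0.6, -1.9)

The blue torus was at about (1.4, 7.5) and moved to about (2.0, 5.6).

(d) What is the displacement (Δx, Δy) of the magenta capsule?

(-1.2, 0.1)

The magenta capsule started near (13.3, 2.6) and ended near (12.1, 2.7).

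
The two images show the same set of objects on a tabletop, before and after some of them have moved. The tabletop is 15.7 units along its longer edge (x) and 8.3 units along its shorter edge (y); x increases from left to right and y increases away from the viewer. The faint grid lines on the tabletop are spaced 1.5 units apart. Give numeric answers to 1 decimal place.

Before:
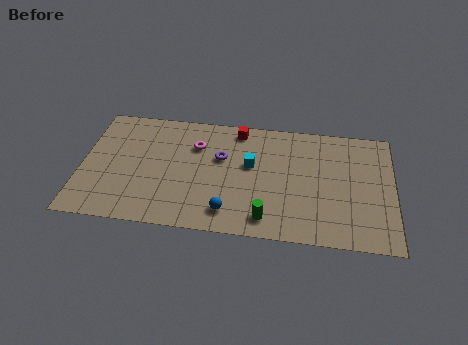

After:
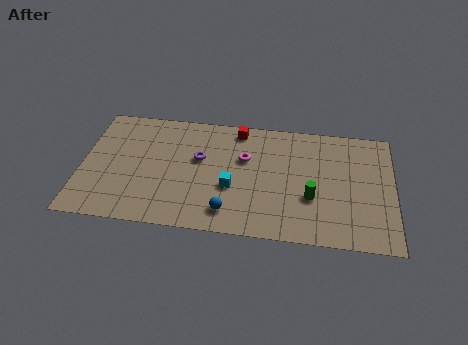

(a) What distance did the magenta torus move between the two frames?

2.6

From (5.7, 5.9) to (8.2, 5.3), the magenta torus covered √(2.5² + 0.6²) ≈ 2.6 units.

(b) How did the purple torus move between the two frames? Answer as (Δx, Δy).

(-1.1, -0.2)

The purple torus started near (7.0, 5.2) and ended near (5.9, 5.0).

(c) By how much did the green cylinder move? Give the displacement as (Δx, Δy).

(2.2, 1.7)

The green cylinder was at about (9.4, 1.3) and moved to about (11.6, 3.0).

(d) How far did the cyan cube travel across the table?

1.9

From (8.5, 4.9) to (7.6, 3.2), the cyan cube covered √(0.9² + 1.7²) ≈ 1.9 units.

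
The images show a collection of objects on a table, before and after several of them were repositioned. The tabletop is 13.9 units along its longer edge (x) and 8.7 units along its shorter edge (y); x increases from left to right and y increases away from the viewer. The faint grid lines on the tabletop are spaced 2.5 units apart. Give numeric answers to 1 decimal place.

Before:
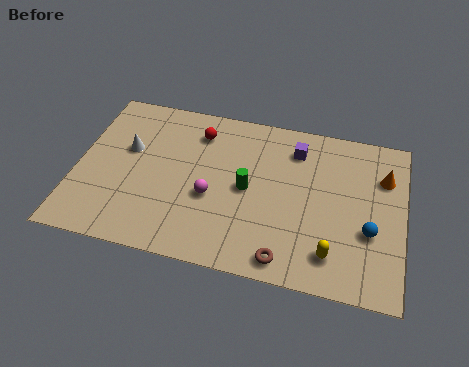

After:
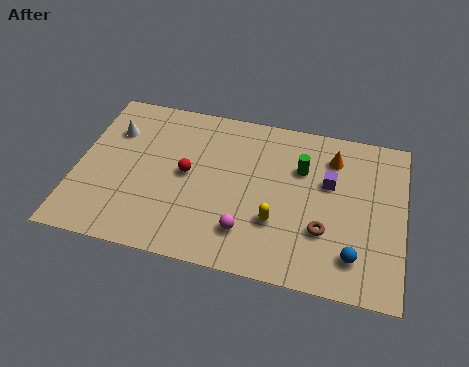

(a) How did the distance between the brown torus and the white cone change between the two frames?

+1.6

Before: roughly 8.2 units apart; after: 9.8. That's 1.6 units further apart.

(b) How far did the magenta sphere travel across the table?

2.2

The magenta sphere moved from about (5.8, 3.5) to (7.4, 2.0), a distance of √(1.6² + 1.5²) ≈ 2.2.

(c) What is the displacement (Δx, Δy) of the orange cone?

(-2.2, 0.6)

From the two frames, the orange cone sits at roughly (13.0, 6.2) before and (10.8, 6.8) after.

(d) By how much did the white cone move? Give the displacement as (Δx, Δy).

(-0.7, 0.9)

From the two frames, the white cone sits at roughly (2.1, 5.3) before and (1.4, 6.2) after.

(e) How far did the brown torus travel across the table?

2.3

From (9.1, 1.0) to (10.6, 2.8), the brown torus covered √(1.5² + 1.8²) ≈ 2.3 units.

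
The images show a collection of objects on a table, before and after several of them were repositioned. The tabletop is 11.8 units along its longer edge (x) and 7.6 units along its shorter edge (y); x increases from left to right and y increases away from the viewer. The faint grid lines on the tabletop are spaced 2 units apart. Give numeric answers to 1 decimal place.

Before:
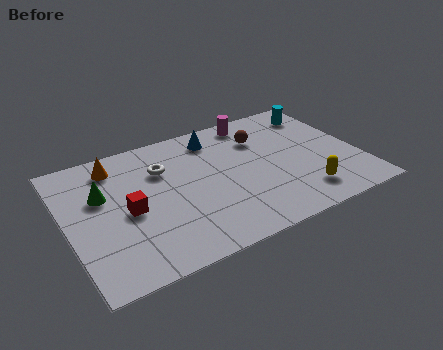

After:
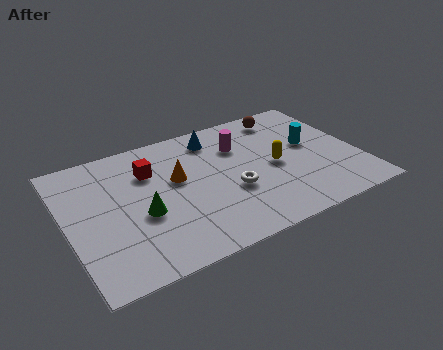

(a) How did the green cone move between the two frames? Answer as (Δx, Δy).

(1.4, -1.7)

From the two frames, the green cone sits at roughly (1.5, 4.8) before and (2.9, 3.1) after.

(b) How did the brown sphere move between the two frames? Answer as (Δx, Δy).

(1.2, 1.0)

The brown sphere was at about (8.1, 5.5) and moved to about (9.3, 6.5).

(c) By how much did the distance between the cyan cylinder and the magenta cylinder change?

+0.3

The distance was about 2.7 in the first image and 3.0 in the second, so they moved 0.3 units further apart.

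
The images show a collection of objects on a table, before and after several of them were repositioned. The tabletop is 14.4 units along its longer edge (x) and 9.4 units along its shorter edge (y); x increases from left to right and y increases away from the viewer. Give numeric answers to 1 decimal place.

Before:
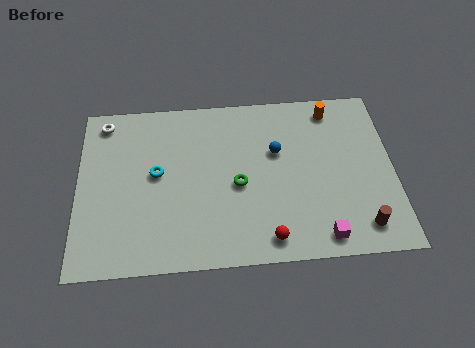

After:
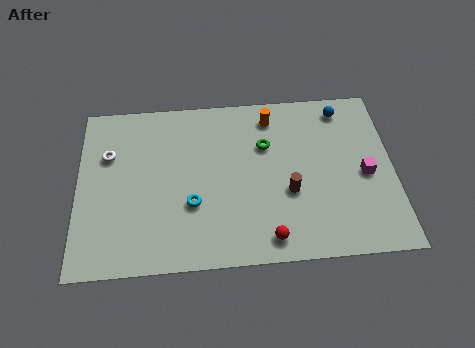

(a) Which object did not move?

the red sphere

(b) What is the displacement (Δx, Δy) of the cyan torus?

(1.6, -1.8)

From the two frames, the cyan torus sits at roughly (3.6, 5.1) before and (5.2, 3.3) after.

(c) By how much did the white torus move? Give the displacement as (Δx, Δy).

(0.2, -1.9)

From the two frames, the white torus sits at roughly (1.2, 8.2) before and (1.4, 6.3) after.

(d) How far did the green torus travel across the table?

2.5

From (7.3, 4.2) to (8.6, 6.3), the green torus covered √(1.3² + 2.1²) ≈ 2.5 units.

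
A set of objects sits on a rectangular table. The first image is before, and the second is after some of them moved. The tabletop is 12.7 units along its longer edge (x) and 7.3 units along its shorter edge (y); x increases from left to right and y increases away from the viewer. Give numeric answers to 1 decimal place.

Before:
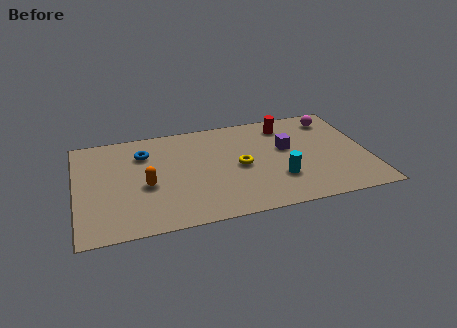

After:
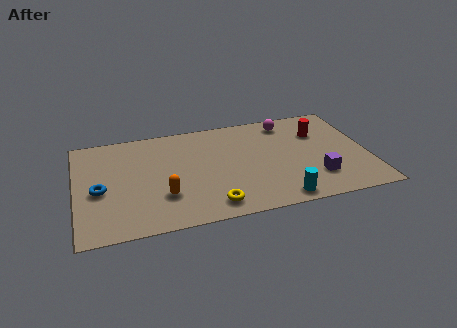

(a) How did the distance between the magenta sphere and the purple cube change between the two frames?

+1.6

The distance was about 2.8 in the first image and 4.4 in the second, so they moved 1.6 units further apart.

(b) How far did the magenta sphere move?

2.0

From (11.4, 6.0) to (9.4, 6.2), the magenta sphere covered √(2.0² + 0.2²) ≈ 2.0 units.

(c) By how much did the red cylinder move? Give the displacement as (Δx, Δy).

(1.4, -0.9)

The red cylinder was at about (9.3, 6.0) and moved to about (10.7, 5.1).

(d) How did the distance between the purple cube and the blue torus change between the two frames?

+3.1

They were about 6.3 units apart before and 9.4 after — 3.1 units further apart.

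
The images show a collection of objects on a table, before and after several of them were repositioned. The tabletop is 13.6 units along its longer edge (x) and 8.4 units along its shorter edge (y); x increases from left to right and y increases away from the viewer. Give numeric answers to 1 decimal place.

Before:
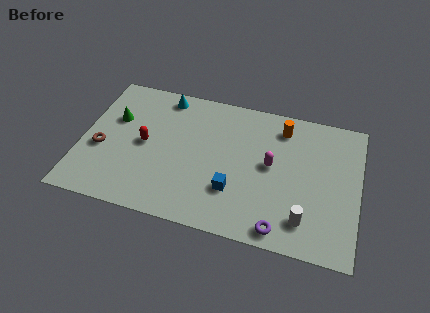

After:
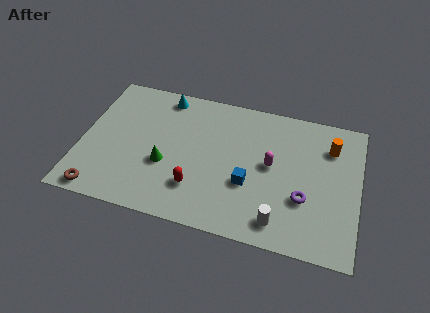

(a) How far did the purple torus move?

2.2

The purple torus was near (10.0, 0.9) before and (11.0, 2.9) after, so it travelled √(1.0² + 2.0²) ≈ 2.2 units.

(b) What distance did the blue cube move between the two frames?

0.9

From (7.6, 2.5) to (8.3, 3.1), the blue cube covered √(0.7² + 0.6²) ≈ 0.9 units.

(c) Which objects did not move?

the cyan cone and the magenta capsule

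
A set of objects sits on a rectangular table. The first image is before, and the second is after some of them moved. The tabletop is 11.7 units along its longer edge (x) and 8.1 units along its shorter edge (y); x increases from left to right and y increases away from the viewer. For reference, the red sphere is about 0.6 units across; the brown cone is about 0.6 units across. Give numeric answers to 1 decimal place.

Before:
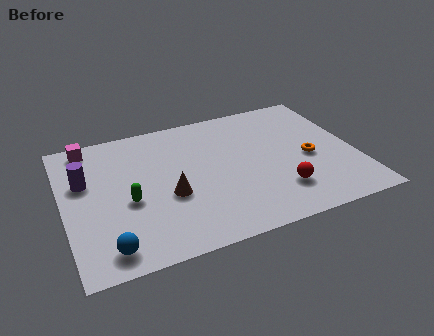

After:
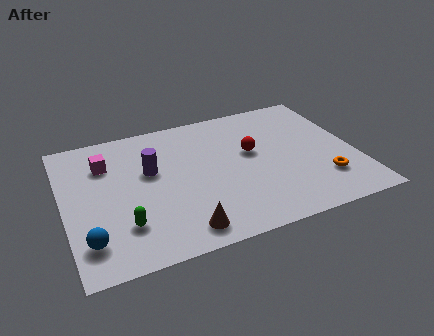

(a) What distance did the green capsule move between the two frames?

1.3

The green capsule was near (2.5, 3.4) before and (2.2, 2.1) after, so it travelled √(0.3² + 1.3²) ≈ 1.3 units.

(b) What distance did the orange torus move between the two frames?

1.6

From (9.8, 3.6) to (10.2, 2.1), the orange torus covered √(0.4² + 1.5²) ≈ 1.6 units.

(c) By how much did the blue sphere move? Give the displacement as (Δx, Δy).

(-0.7, 0.6)

The blue sphere was at about (1.5, 1.1) and moved to about (0.8, 1.7).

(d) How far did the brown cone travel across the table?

2.1

From (4.1, 3.2) to (4.4, 1.1), the brown cone covered √(0.3² + 2.1²) ≈ 2.1 units.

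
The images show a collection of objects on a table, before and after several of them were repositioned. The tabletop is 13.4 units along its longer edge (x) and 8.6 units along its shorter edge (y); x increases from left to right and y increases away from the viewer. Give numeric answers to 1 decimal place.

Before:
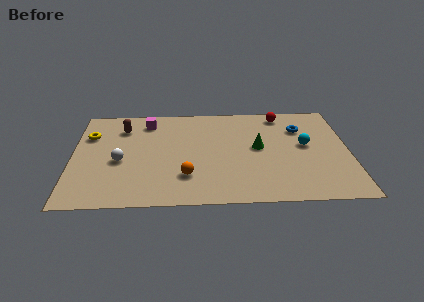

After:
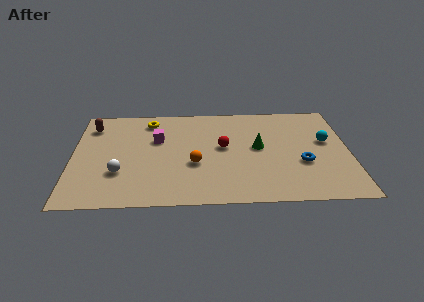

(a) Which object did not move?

the green cone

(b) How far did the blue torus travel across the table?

3.0

From (11.1, 6.2) to (11.1, 3.2), the blue torus covered √(0.0² + 3.0²) ≈ 3.0 units.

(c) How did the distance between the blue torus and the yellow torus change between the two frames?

-1.9

The distance was about 10.3 in the first image and 8.4 in the second, so they moved 1.9 units closer together.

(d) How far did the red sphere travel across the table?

4.0

From (10.2, 7.5) to (7.3, 4.7), the red sphere covered √(2.9² + 2.8²) ≈ 4.0 units.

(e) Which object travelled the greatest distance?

the red sphere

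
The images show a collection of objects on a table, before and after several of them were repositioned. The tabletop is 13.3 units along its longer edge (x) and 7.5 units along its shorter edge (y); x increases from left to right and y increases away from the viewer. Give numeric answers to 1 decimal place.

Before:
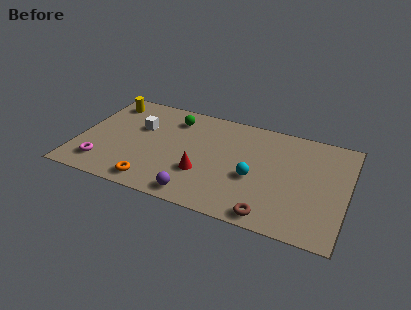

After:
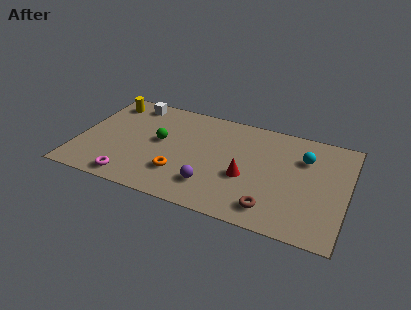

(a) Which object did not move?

the yellow cylinder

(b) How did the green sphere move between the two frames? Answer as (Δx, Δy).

(-0.5, -1.9)

The green sphere was at about (4.5, 6.0) and moved to about (4.0, 4.1).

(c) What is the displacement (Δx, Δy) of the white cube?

(-0.6, 1.7)

The white cube started near (2.9, 4.8) and ended near (2.3, 6.5).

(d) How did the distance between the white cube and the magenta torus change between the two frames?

+2.0

They were about 3.6 units apart before and 5.6 after — 2.0 units further apart.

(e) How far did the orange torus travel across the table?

1.6

The orange torus was near (4.0, 1.0) before and (5.2, 2.1) after, so it travelled √(1.2² + 1.1²) ≈ 1.6 units.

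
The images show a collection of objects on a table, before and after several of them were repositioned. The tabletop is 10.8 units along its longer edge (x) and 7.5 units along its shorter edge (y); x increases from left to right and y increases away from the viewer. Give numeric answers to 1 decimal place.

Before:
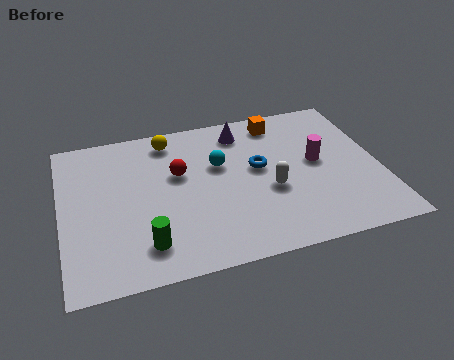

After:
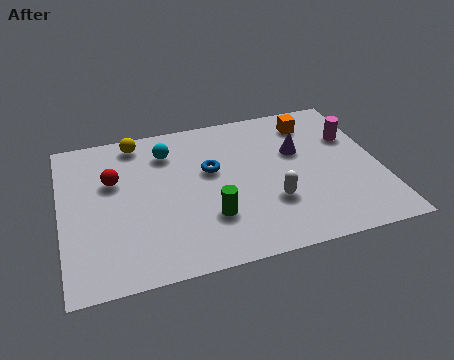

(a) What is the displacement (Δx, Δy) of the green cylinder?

(2.2, 0.7)

The green cylinder was at about (2.7, 1.5) and moved to about (4.9, 2.2).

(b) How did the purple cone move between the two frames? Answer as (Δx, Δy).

(1.8, -1.5)

The purple cone started near (6.3, 6.2) and ended near (8.1, 4.7).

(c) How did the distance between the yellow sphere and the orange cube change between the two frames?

+2.2

They were about 3.8 units apart before and 6.0 after — 2.2 units further apart.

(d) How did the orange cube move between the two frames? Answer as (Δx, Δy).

(1.1, -0.3)

The orange cube started near (7.6, 6.4) and ended near (8.7, 6.1).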